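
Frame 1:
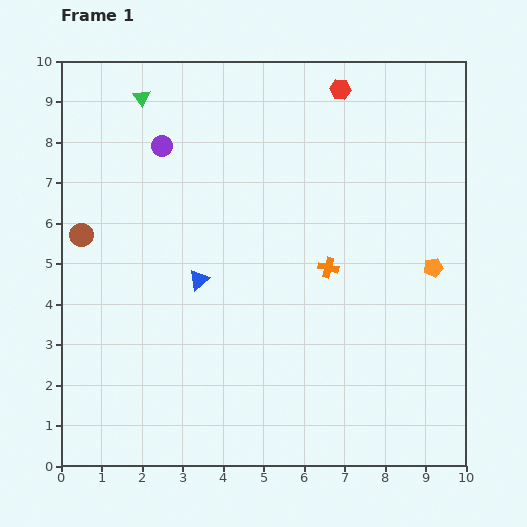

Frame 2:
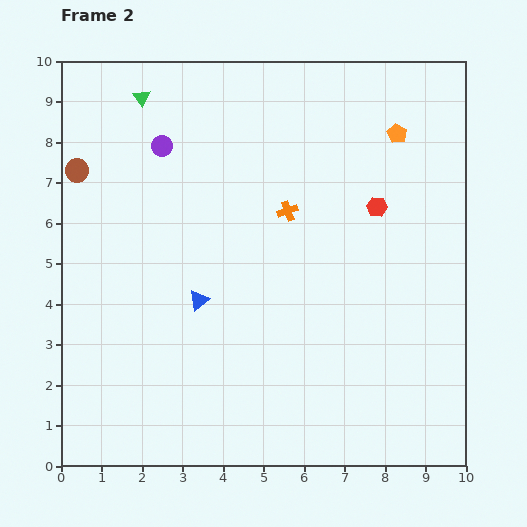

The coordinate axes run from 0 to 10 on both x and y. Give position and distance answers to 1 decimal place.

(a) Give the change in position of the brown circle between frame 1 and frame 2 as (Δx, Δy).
(-0.1, 1.6)

The brown circle was at (0.5, 5.7) in frame 1 and (0.4, 7.3) in frame 2.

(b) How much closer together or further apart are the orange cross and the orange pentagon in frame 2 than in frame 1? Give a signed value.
+0.7

Distance in frame 1: 2.6. Distance in frame 2: 3.3.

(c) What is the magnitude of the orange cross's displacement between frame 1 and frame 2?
1.7

The orange cross moved from (6.6, 4.9) to (5.6, 6.3), a distance of √(1.0² + 1.4²) ≈ 1.7.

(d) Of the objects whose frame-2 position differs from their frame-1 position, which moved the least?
the blue triangle

(moved 0.5)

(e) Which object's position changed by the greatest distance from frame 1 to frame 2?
the orange pentagon

(moved 3.4; next 3.0)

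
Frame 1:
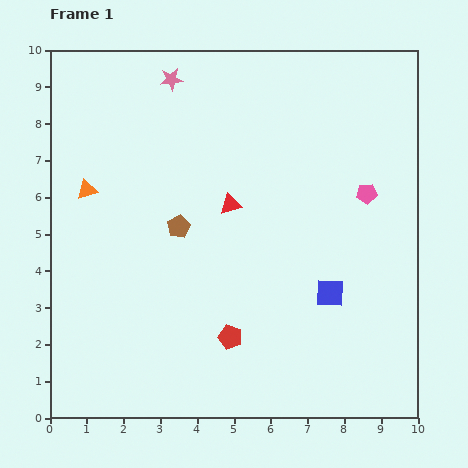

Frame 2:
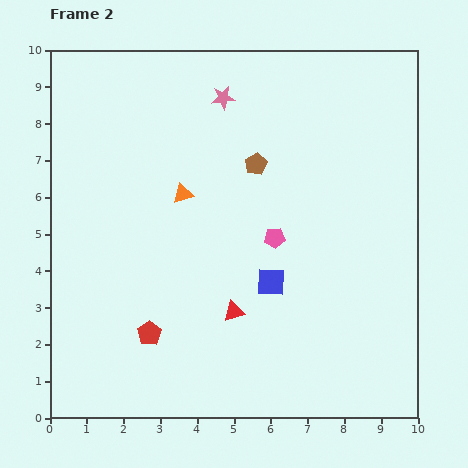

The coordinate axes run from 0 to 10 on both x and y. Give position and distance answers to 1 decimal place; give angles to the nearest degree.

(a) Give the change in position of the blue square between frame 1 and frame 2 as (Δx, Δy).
(-1.6, 0.3)

The blue square was at (7.6, 3.4) in frame 1 and (6.0, 3.7) in frame 2.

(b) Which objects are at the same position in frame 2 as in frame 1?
none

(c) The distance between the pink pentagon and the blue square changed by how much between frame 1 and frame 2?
-1.7

Distance in frame 1: 2.9. Distance in frame 2: 1.2.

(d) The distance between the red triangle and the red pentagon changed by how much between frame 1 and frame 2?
-1.2

Distance in frame 1: 3.6. Distance in frame 2: 2.4.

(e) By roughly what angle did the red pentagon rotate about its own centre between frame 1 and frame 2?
21° clockwise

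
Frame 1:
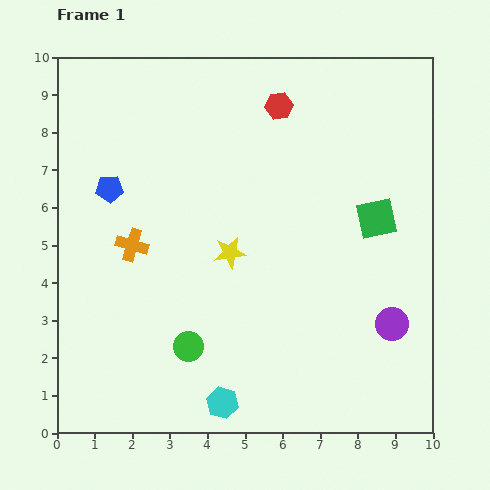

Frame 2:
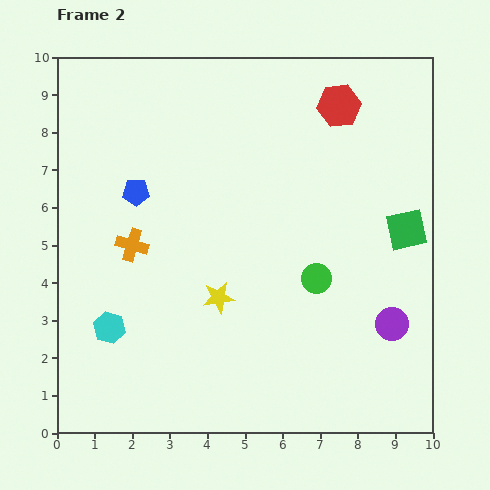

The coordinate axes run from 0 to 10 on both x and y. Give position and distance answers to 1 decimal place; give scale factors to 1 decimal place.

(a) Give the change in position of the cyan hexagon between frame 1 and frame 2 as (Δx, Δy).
(-3.0, 2.0)

The cyan hexagon was at (4.4, 0.8) in frame 1 and (1.4, 2.8) in frame 2.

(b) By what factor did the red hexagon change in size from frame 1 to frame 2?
1.6×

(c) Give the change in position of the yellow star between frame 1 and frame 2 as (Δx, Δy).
(-0.3, -1.2)

The yellow star was at (4.6, 4.8) in frame 1 and (4.3, 3.6) in frame 2.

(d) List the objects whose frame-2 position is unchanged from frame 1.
the purple circle, the orange cross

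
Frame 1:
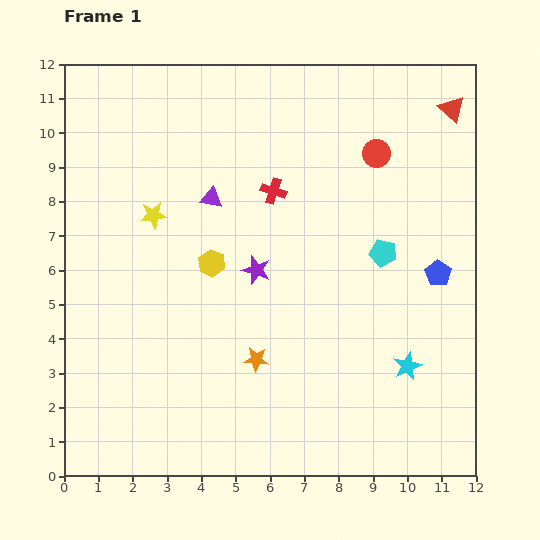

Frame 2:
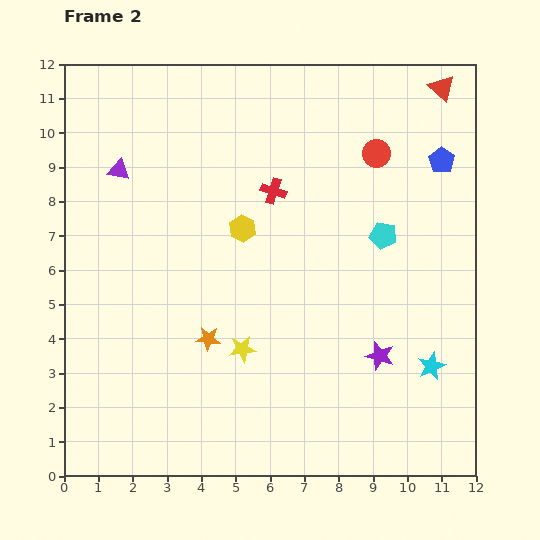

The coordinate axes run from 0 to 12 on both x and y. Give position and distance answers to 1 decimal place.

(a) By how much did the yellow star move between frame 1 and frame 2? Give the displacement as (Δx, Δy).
(2.6, -3.9)

The yellow star was at (2.6, 7.6) in frame 1 and (5.2, 3.7) in frame 2.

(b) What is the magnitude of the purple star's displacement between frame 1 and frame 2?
4.4

The purple star moved from (5.6, 6.0) to (9.2, 3.5), a distance of √(3.6² + 2.5²) ≈ 4.4.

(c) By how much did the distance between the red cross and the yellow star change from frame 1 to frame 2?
+1.1

Distance in frame 1: 3.6. Distance in frame 2: 4.7.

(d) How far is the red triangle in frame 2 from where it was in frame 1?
0.7

The red triangle moved from (11.3, 10.7) to (11.0, 11.3), a distance of √(0.3² + 0.6²) ≈ 0.7.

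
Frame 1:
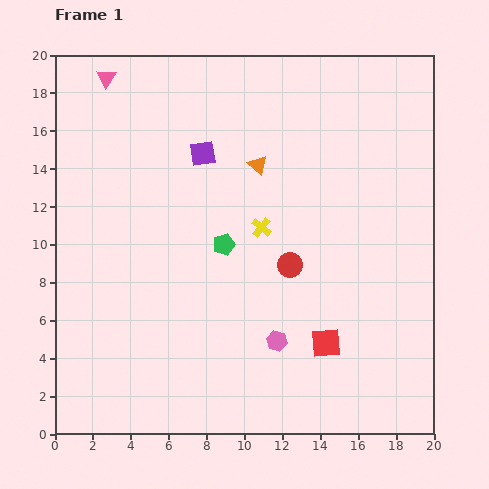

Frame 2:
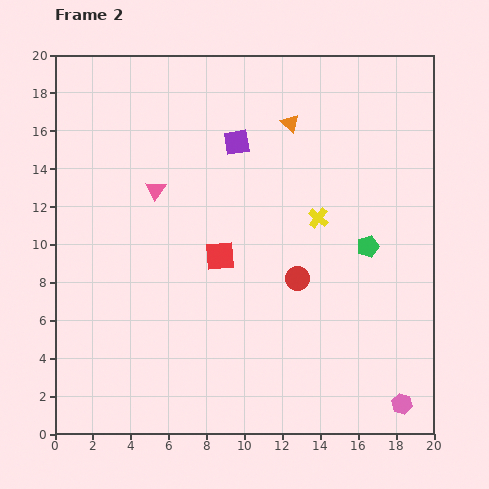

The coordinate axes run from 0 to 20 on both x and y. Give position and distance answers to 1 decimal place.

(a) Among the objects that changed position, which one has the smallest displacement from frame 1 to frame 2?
the red circle

(moved 0.8)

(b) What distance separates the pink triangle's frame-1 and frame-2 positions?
6.4

The pink triangle moved from (2.7, 18.8) to (5.3, 12.9), a distance of √(2.6² + 5.9²) ≈ 6.4.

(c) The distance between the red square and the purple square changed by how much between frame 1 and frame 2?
-5.8

Distance in frame 1: 11.9. Distance in frame 2: 6.1.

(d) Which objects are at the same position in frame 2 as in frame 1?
none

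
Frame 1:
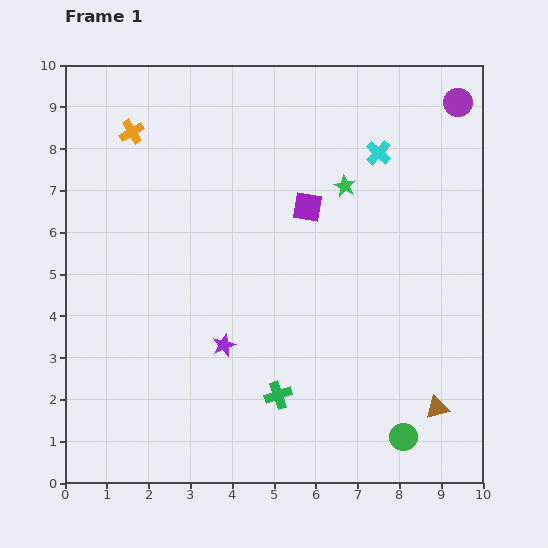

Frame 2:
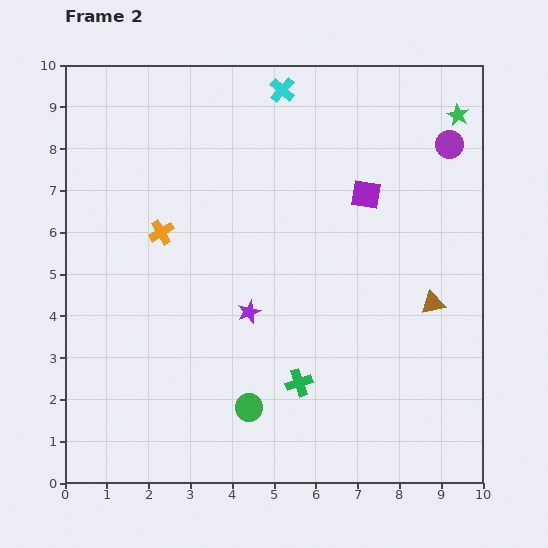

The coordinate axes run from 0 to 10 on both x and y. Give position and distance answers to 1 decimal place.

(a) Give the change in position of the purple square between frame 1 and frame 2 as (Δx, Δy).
(1.4, 0.3)

The purple square was at (5.8, 6.6) in frame 1 and (7.2, 6.9) in frame 2.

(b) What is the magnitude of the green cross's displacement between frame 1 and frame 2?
0.6

The green cross moved from (5.1, 2.1) to (5.6, 2.4), a distance of √(0.5² + 0.3²) ≈ 0.6.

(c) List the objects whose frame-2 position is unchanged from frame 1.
none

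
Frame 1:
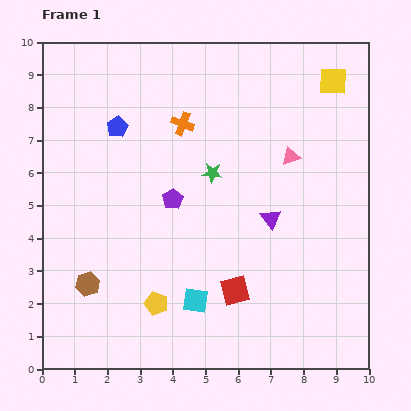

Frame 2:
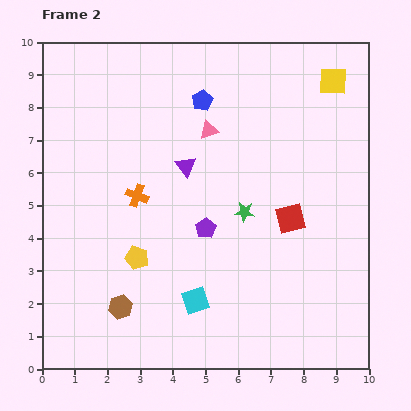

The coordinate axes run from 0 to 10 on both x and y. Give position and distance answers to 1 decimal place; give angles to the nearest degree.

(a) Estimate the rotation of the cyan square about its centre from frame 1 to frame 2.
27° counter-clockwise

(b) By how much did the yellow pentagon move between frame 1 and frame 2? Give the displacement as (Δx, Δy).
(-0.6, 1.4)

The yellow pentagon was at (3.5, 2.0) in frame 1 and (2.9, 3.4) in frame 2.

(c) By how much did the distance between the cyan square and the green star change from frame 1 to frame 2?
-0.8

Distance in frame 1: 3.9. Distance in frame 2: 3.1.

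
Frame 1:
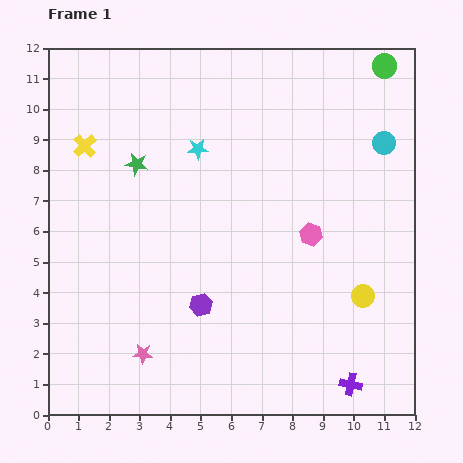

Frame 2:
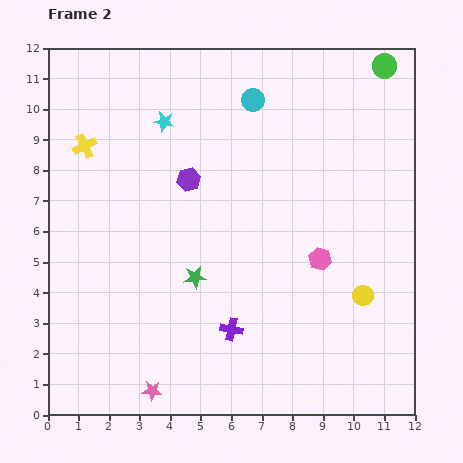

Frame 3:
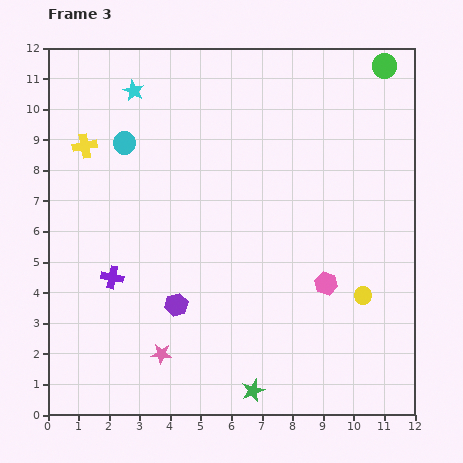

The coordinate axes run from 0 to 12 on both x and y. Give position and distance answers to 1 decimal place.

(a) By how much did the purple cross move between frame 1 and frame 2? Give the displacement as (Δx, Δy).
(-3.9, 1.8)

The purple cross was at (9.9, 1.0) in frame 1 and (6.0, 2.8) in frame 2.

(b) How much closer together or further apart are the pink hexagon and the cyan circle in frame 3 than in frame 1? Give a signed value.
+4.2

Distance in frame 1: 3.8. Distance in frame 3: 8.0.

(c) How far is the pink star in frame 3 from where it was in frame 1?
0.6

The pink star moved from (3.1, 2.0) to (3.7, 2.0), a distance of √(0.6² + 0.0²) ≈ 0.6.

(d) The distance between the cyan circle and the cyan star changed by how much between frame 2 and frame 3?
-1.3

Distance in frame 2: 3.0. Distance in frame 3: 1.7.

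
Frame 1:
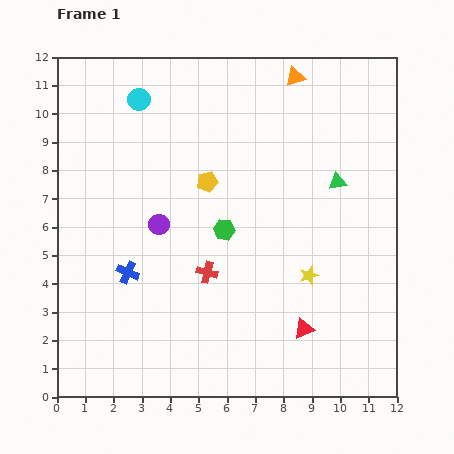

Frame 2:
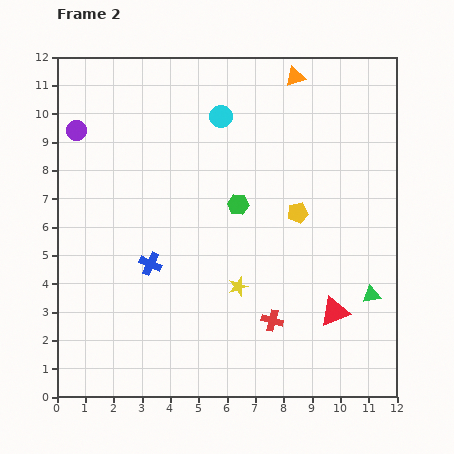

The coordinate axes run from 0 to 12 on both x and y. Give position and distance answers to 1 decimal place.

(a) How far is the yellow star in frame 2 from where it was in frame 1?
2.5

The yellow star moved from (8.9, 4.3) to (6.4, 3.9), a distance of √(2.5² + 0.4²) ≈ 2.5.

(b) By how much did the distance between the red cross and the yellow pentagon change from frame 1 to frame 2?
+0.7

Distance in frame 1: 3.2. Distance in frame 2: 3.9.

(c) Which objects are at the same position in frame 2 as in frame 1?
the orange triangle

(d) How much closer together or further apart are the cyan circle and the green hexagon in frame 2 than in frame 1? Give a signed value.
-2.3

Distance in frame 1: 5.5. Distance in frame 2: 3.2.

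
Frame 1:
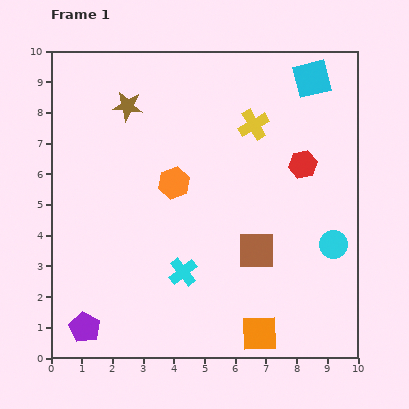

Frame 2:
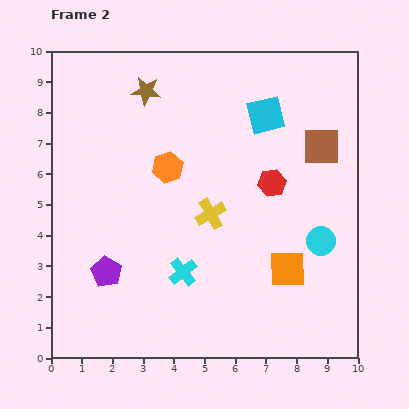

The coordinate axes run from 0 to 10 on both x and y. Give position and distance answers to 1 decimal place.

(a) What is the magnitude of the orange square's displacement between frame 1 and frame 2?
2.3

The orange square moved from (6.8, 0.8) to (7.7, 2.9), a distance of √(0.9² + 2.1²) ≈ 2.3.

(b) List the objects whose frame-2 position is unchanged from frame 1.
the cyan cross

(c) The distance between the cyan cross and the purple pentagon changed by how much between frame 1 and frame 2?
-1.2

Distance in frame 1: 3.7. Distance in frame 2: 2.5.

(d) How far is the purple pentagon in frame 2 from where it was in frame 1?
1.9

The purple pentagon moved from (1.1, 1.0) to (1.8, 2.8), a distance of √(0.7² + 1.8²) ≈ 1.9.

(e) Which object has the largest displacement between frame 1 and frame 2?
the brown square

(moved 4.0; next 3.2)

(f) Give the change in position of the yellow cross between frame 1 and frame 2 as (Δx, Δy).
(-1.4, -2.9)

The yellow cross was at (6.6, 7.6) in frame 1 and (5.2, 4.7) in frame 2.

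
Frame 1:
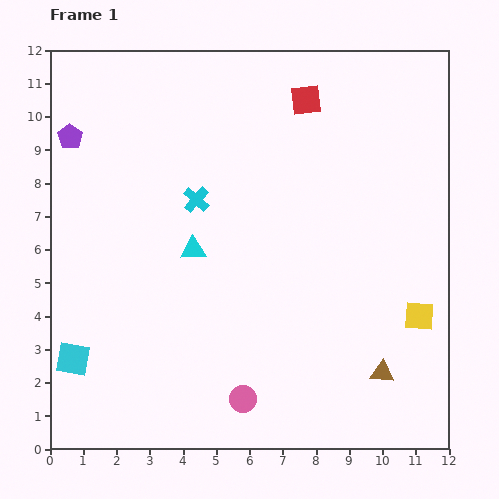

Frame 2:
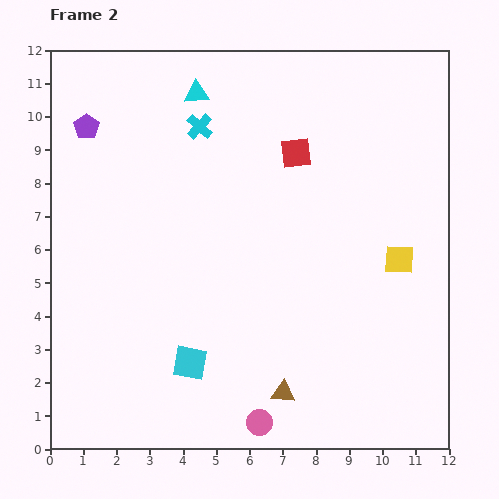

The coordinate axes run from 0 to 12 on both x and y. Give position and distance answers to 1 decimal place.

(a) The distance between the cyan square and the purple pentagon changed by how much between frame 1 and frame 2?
+1.0

Distance in frame 1: 6.7. Distance in frame 2: 7.7.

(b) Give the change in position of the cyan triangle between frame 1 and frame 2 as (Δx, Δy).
(0.1, 4.7)

The cyan triangle was at (4.3, 6.0) in frame 1 and (4.4, 10.7) in frame 2.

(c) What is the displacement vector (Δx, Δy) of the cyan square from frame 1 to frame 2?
(3.5, -0.1)

The cyan square was at (0.7, 2.7) in frame 1 and (4.2, 2.6) in frame 2.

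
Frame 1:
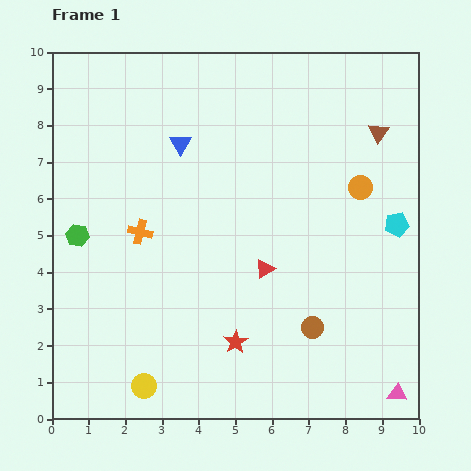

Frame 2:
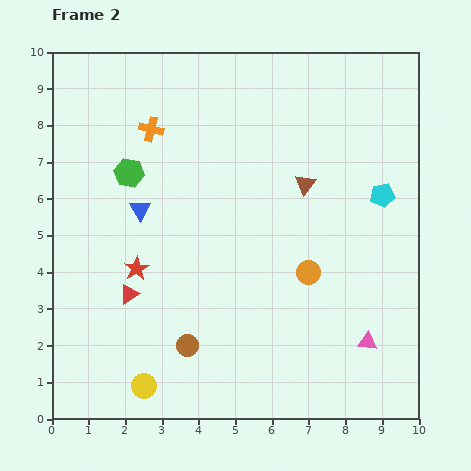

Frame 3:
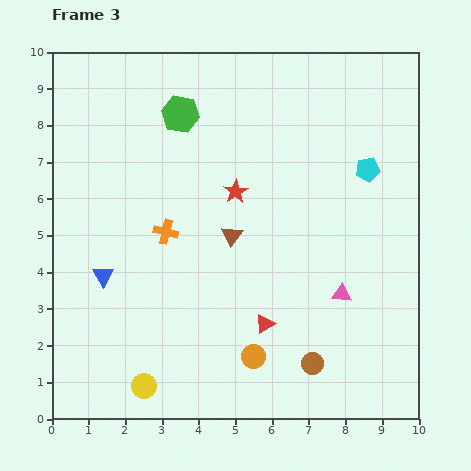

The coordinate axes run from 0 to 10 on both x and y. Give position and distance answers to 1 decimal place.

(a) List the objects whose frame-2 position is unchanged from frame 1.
the yellow circle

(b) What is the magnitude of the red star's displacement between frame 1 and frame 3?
4.1

The red star moved from (5.0, 2.1) to (5.0, 6.2), a distance of √(0.0² + 4.1²) ≈ 4.1.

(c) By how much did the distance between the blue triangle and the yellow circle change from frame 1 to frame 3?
-3.5

Distance in frame 1: 6.7. Distance in frame 3: 3.2.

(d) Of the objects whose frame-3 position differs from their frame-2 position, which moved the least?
the cyan pentagon

(moved 0.8)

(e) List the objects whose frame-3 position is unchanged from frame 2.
the yellow circle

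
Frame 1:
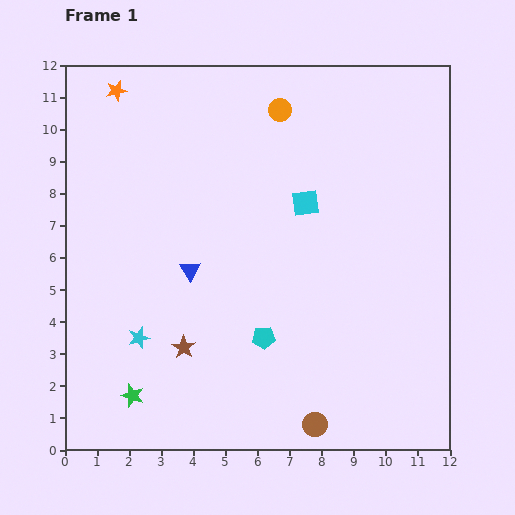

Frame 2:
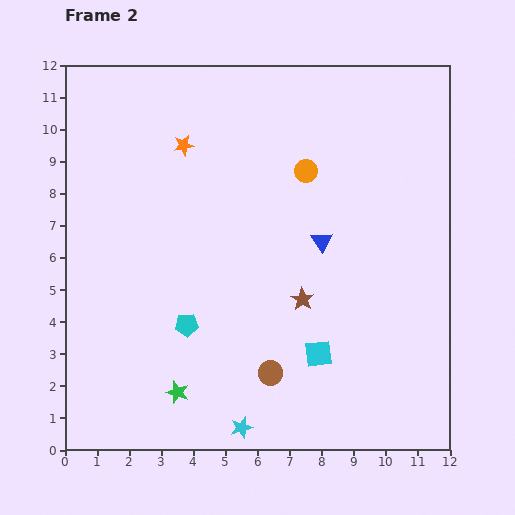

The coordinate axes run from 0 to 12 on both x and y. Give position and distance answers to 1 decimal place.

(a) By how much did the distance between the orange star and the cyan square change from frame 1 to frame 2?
+0.8

Distance in frame 1: 6.9. Distance in frame 2: 7.7.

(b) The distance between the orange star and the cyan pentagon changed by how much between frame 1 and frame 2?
-3.4

Distance in frame 1: 9.0. Distance in frame 2: 5.6.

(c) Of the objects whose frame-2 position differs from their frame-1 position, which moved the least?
the green star

(moved 1.4)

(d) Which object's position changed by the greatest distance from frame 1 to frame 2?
the cyan square

(moved 4.7; next 4.3)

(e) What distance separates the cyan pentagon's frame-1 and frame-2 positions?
2.4

The cyan pentagon moved from (6.2, 3.5) to (3.8, 3.9), a distance of √(2.4² + 0.4²) ≈ 2.4.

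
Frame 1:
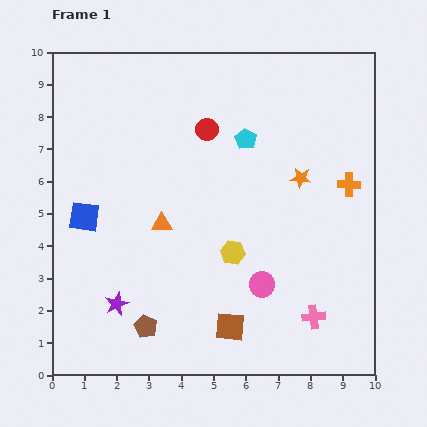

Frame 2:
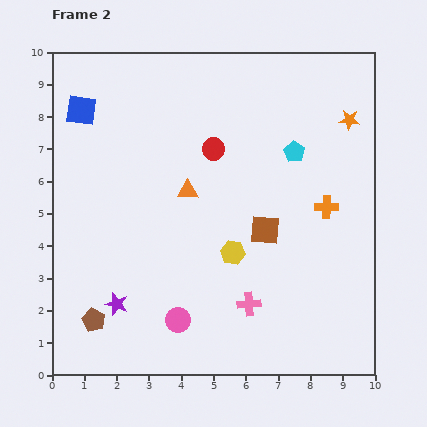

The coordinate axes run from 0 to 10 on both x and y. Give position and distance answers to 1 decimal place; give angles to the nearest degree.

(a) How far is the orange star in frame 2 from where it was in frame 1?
2.3

The orange star moved from (7.7, 6.1) to (9.2, 7.9), a distance of √(1.5² + 1.8²) ≈ 2.3.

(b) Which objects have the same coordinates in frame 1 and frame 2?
the yellow hexagon, the purple star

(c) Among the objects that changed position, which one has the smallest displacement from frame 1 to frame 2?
the red circle

(moved 0.6)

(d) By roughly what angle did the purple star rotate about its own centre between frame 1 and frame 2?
31° counter-clockwise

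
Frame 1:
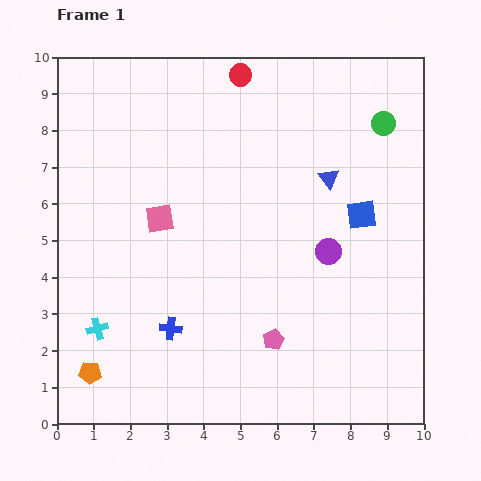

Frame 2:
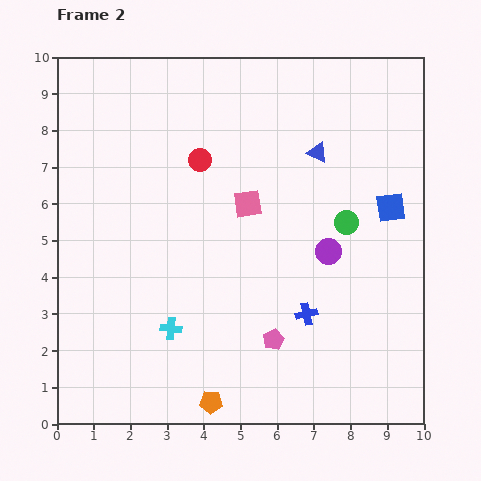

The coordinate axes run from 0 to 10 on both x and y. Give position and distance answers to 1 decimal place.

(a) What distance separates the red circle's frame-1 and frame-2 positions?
2.5

The red circle moved from (5.0, 9.5) to (3.9, 7.2), a distance of √(1.1² + 2.3²) ≈ 2.5.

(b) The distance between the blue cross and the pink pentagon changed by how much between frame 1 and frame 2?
-1.7

Distance in frame 1: 2.8. Distance in frame 2: 1.1.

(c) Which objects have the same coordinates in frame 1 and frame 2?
the pink pentagon, the purple circle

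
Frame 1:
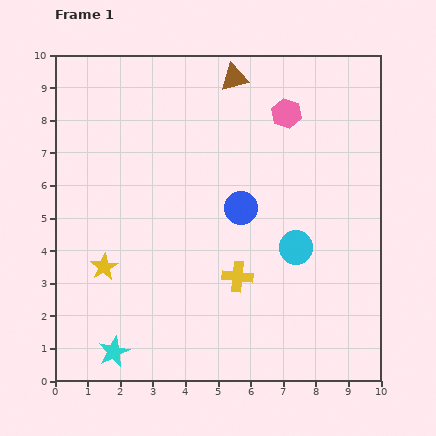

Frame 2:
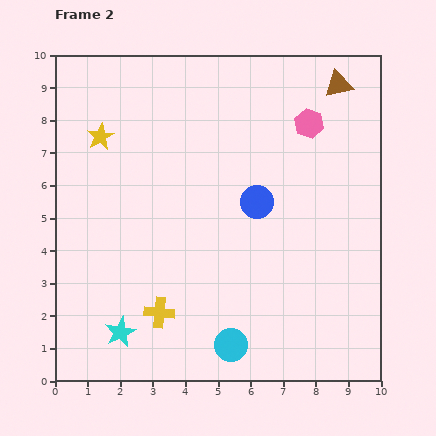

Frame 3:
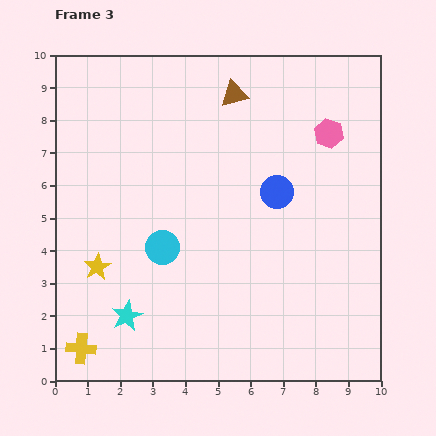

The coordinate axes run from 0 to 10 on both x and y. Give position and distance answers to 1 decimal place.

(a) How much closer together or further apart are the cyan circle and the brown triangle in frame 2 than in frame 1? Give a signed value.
+3.2

Distance in frame 1: 5.5. Distance in frame 2: 8.7.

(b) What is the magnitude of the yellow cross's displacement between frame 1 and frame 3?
5.3

The yellow cross moved from (5.6, 3.2) to (0.8, 1.0), a distance of √(4.8² + 2.2²) ≈ 5.3.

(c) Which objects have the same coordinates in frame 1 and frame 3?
none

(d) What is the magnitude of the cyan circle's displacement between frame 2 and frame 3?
3.7

The cyan circle moved from (5.4, 1.1) to (3.3, 4.1), a distance of √(2.1² + 3.0²) ≈ 3.7.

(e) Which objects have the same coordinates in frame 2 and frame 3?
none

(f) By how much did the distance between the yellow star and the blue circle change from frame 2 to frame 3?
+0.8

Distance in frame 2: 5.2. Distance in frame 3: 6.0.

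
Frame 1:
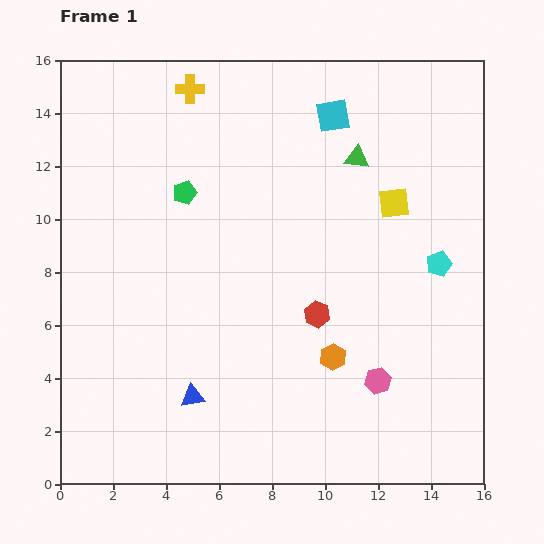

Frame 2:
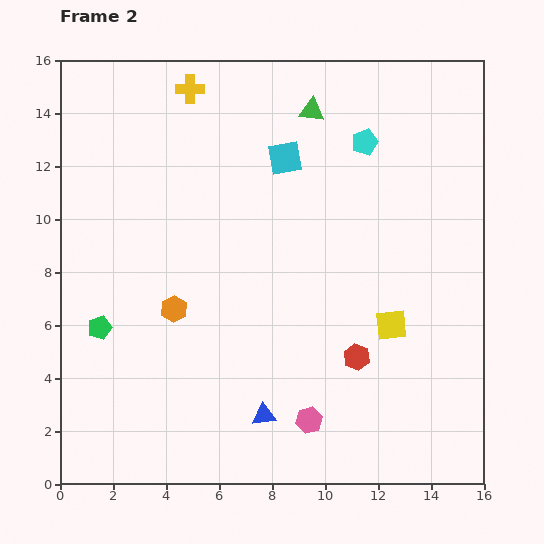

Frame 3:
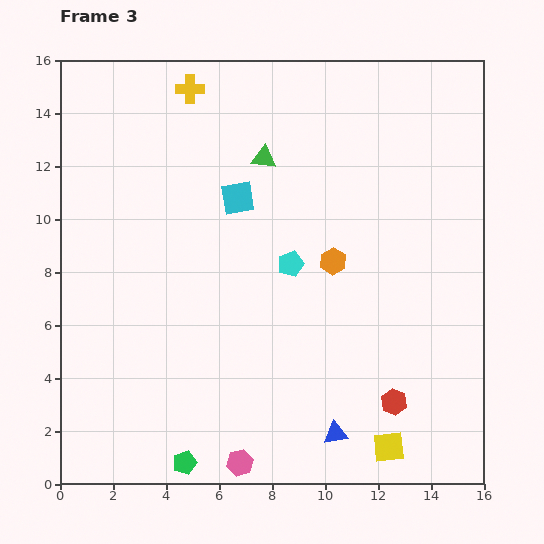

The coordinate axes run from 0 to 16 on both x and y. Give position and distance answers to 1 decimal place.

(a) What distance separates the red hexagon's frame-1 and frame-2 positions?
2.2

The red hexagon moved from (9.7, 6.4) to (11.2, 4.8), a distance of √(1.5² + 1.6²) ≈ 2.2.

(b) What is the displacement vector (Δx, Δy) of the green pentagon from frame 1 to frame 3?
(0.0, -10.2)

The green pentagon was at (4.7, 11.0) in frame 1 and (4.7, 0.8) in frame 3.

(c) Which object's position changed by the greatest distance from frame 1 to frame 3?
the green pentagon

(moved 10.2; next 9.2)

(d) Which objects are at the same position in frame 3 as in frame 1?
the yellow cross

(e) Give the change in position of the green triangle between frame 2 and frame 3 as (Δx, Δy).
(-1.8, -1.8)

The green triangle was at (9.5, 14.1) in frame 2 and (7.7, 12.3) in frame 3.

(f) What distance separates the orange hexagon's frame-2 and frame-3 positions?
6.3

The orange hexagon moved from (4.3, 6.6) to (10.3, 8.4), a distance of √(6.0² + 1.8²) ≈ 6.3.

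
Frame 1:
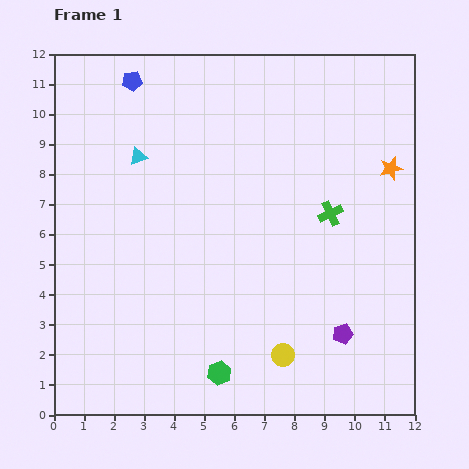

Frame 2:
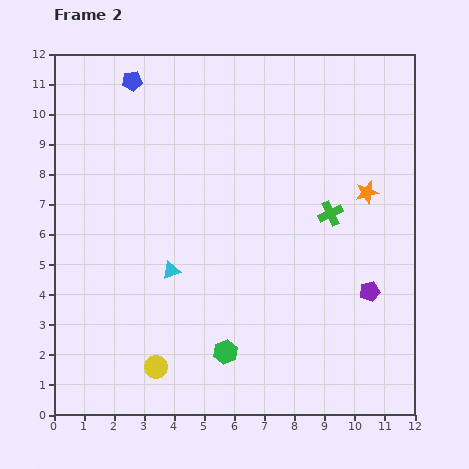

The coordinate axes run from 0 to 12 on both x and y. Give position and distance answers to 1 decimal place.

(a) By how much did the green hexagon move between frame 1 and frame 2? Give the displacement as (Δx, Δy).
(0.2, 0.7)

The green hexagon was at (5.5, 1.4) in frame 1 and (5.7, 2.1) in frame 2.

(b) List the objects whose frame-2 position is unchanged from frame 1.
the green cross, the blue pentagon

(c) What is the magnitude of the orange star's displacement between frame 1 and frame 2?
1.1

The orange star moved from (11.2, 8.2) to (10.4, 7.4), a distance of √(0.8² + 0.8²) ≈ 1.1.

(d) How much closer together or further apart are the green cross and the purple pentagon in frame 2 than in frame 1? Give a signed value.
-1.1

Distance in frame 1: 4.0. Distance in frame 2: 2.9.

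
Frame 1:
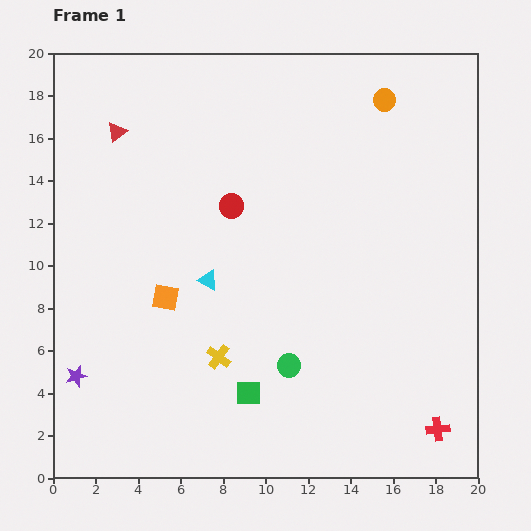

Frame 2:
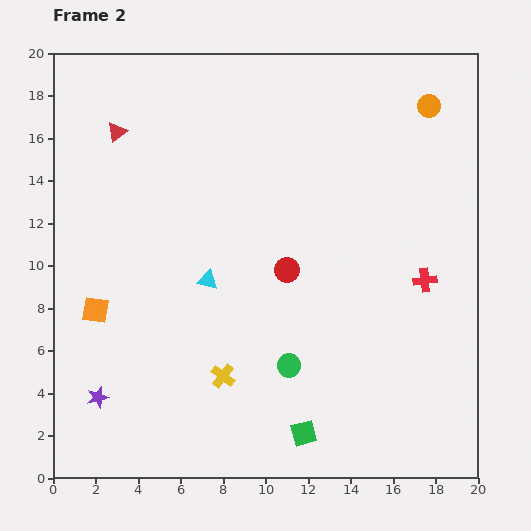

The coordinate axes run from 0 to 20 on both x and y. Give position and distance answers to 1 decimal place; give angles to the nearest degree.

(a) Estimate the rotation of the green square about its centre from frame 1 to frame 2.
17° counter-clockwise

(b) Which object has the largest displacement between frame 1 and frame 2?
the red cross

(moved 7.0; next 4.0)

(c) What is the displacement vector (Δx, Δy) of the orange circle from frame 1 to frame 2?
(2.1, -0.3)

The orange circle was at (15.6, 17.8) in frame 1 and (17.7, 17.5) in frame 2.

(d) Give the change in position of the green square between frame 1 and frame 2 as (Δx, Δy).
(2.6, -1.9)

The green square was at (9.2, 4.0) in frame 1 and (11.8, 2.1) in frame 2.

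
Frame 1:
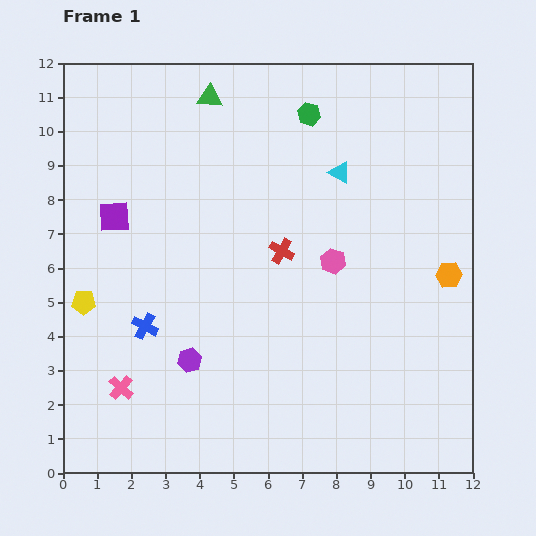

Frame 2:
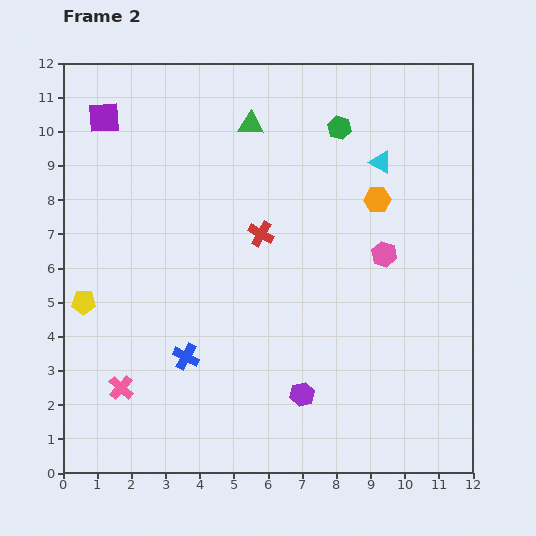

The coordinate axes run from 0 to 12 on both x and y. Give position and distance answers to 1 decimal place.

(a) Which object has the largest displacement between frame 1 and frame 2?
the purple hexagon

(moved 3.4; next 3.0)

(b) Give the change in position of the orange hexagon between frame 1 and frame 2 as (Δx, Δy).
(-2.1, 2.2)

The orange hexagon was at (11.3, 5.8) in frame 1 and (9.2, 8.0) in frame 2.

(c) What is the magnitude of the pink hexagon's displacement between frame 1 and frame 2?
1.5

The pink hexagon moved from (7.9, 6.2) to (9.4, 6.4), a distance of √(1.5² + 0.2²) ≈ 1.5.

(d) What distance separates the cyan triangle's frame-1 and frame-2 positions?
1.2

The cyan triangle moved from (8.1, 8.8) to (9.3, 9.1), a distance of √(1.2² + 0.3²) ≈ 1.2.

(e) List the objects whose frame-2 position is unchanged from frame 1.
the yellow pentagon, the pink cross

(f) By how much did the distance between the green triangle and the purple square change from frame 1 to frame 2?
-0.2

Distance in frame 1: 4.5. Distance in frame 2: 4.3.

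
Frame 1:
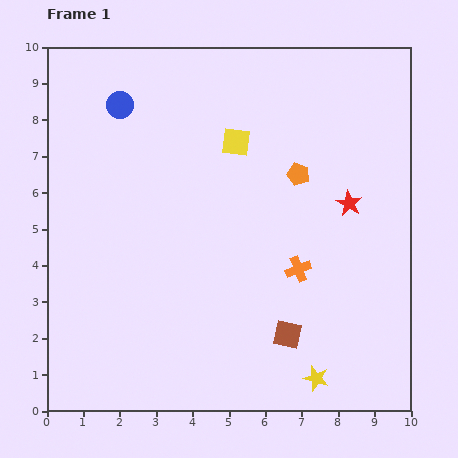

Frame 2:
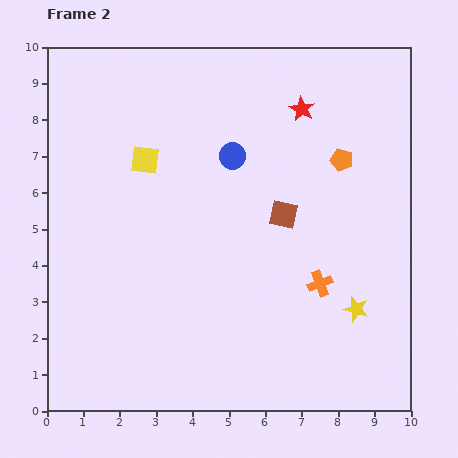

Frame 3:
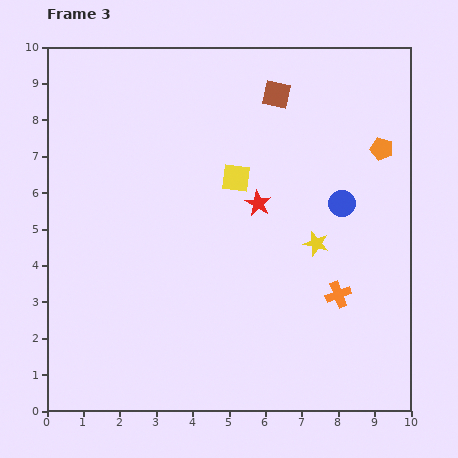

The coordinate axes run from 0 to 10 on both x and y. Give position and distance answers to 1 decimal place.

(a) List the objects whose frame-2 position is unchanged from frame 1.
none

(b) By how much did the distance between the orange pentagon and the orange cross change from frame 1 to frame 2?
+0.9

Distance in frame 1: 2.6. Distance in frame 2: 3.5.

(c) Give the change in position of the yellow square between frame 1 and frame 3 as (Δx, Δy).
(0.0, -1.0)

The yellow square was at (5.2, 7.4) in frame 1 and (5.2, 6.4) in frame 3.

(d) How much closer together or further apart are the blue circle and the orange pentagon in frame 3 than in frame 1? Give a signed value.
-3.4

Distance in frame 1: 5.3. Distance in frame 3: 1.9.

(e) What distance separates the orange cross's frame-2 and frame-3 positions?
0.6

The orange cross moved from (7.5, 3.5) to (8.0, 3.2), a distance of √(0.5² + 0.3²) ≈ 0.6.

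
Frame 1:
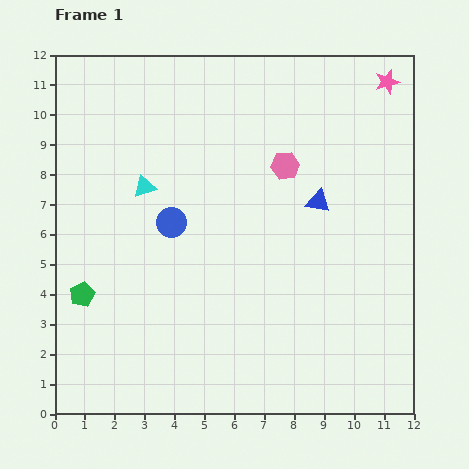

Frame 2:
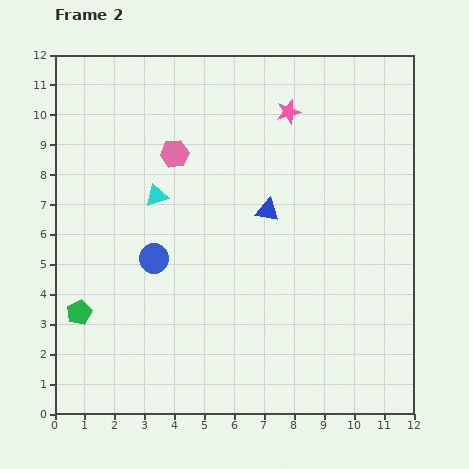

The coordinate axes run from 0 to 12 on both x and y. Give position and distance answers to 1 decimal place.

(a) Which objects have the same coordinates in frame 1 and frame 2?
none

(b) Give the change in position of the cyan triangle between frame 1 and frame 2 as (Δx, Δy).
(0.4, -0.3)

The cyan triangle was at (3.0, 7.6) in frame 1 and (3.4, 7.3) in frame 2.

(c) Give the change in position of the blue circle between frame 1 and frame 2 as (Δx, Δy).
(-0.6, -1.2)

The blue circle was at (3.9, 6.4) in frame 1 and (3.3, 5.2) in frame 2.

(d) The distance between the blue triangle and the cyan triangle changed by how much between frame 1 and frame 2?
-2.1

Distance in frame 1: 5.8. Distance in frame 2: 3.7.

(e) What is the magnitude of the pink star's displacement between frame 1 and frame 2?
3.4

The pink star moved from (11.1, 11.1) to (7.8, 10.1), a distance of √(3.3² + 1.0²) ≈ 3.4.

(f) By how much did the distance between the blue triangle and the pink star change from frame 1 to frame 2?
-1.2

Distance in frame 1: 4.6. Distance in frame 2: 3.4.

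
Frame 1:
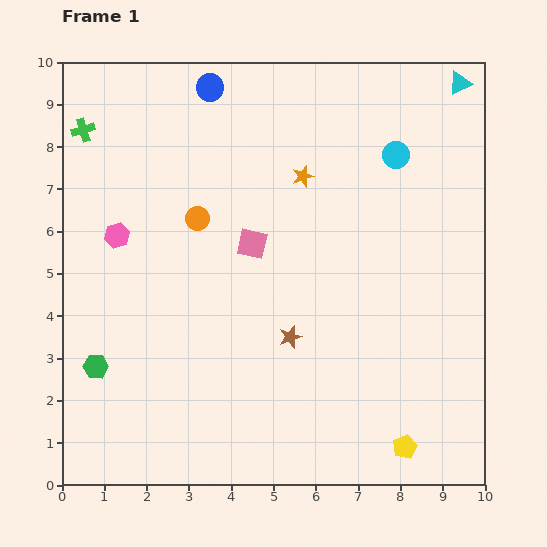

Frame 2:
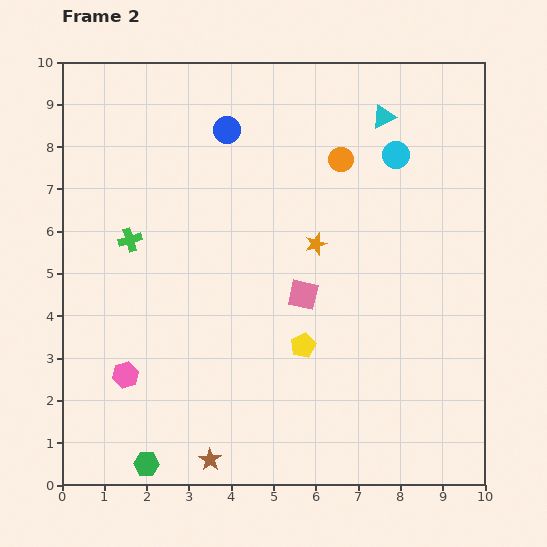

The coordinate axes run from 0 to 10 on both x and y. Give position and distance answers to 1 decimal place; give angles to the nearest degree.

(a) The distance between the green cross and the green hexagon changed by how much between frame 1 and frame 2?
-0.3

Distance in frame 1: 5.6. Distance in frame 2: 5.3.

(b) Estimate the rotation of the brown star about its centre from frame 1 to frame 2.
20° counter-clockwise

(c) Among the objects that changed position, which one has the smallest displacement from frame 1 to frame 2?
the blue circle

(moved 1.1)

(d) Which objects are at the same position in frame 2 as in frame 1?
the cyan circle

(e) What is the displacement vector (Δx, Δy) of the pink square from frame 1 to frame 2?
(1.2, -1.2)

The pink square was at (4.5, 5.7) in frame 1 and (5.7, 4.5) in frame 2.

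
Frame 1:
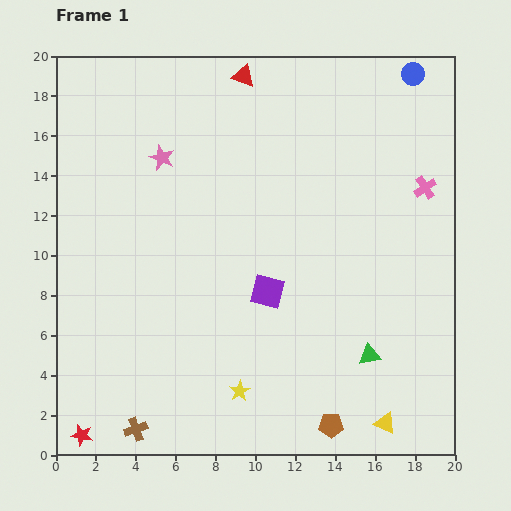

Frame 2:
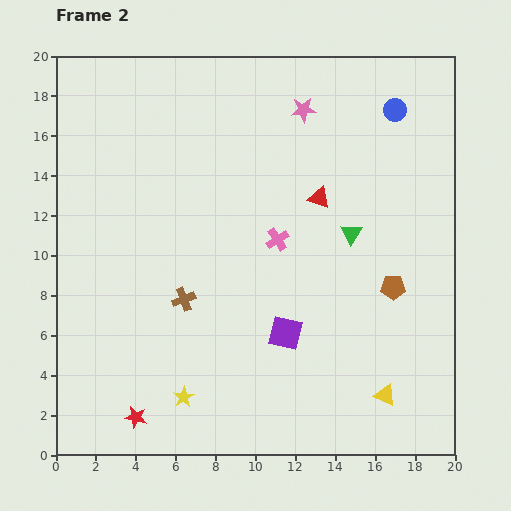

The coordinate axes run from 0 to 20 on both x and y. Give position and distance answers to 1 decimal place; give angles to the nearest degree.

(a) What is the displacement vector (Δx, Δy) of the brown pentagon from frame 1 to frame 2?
(3.1, 6.9)

The brown pentagon was at (13.8, 1.5) in frame 1 and (16.9, 8.4) in frame 2.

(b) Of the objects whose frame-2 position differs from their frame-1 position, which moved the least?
the yellow triangle

(moved 1.4)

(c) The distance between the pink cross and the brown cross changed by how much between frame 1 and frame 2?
-13.3

Distance in frame 1: 18.9. Distance in frame 2: 5.6.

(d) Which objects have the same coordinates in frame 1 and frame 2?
none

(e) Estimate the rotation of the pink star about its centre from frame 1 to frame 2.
27° counter-clockwise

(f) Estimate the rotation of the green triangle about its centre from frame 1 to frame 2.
48° counter-clockwise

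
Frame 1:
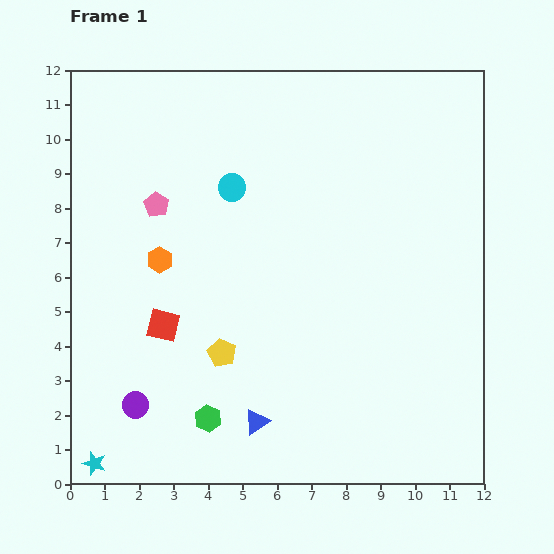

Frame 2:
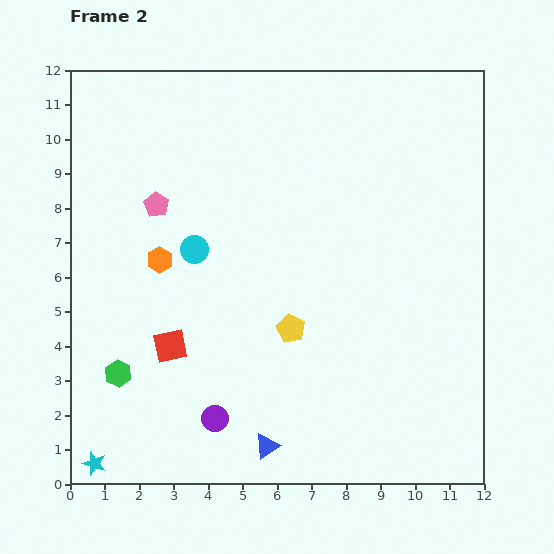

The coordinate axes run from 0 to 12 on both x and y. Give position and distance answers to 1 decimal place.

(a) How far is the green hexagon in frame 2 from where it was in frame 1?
2.9

The green hexagon moved from (4.0, 1.9) to (1.4, 3.2), a distance of √(2.6² + 1.3²) ≈ 2.9.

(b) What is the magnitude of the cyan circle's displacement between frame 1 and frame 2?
2.1

The cyan circle moved from (4.7, 8.6) to (3.6, 6.8), a distance of √(1.1² + 1.8²) ≈ 2.1.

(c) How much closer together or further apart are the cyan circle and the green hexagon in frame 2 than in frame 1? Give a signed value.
-2.5

Distance in frame 1: 6.7. Distance in frame 2: 4.2.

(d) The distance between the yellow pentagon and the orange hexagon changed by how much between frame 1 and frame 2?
+1.1

Distance in frame 1: 3.2. Distance in frame 2: 4.3.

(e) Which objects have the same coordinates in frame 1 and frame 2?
the orange hexagon, the cyan star, the pink pentagon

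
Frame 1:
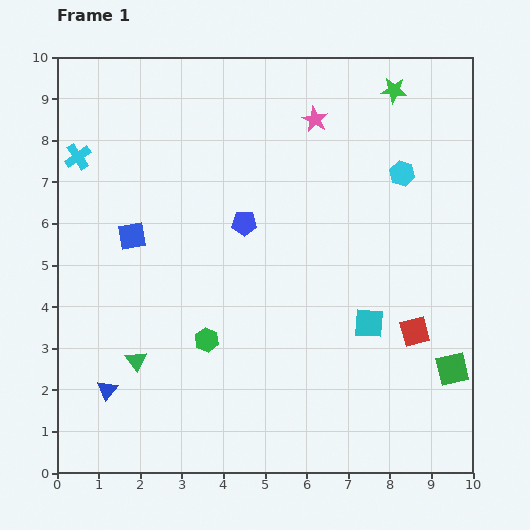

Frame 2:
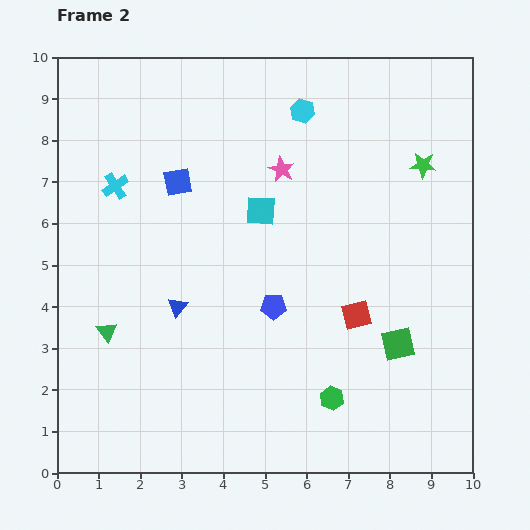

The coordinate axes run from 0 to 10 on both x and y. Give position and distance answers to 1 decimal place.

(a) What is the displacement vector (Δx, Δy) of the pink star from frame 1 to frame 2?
(-0.8, -1.2)

The pink star was at (6.2, 8.5) in frame 1 and (5.4, 7.3) in frame 2.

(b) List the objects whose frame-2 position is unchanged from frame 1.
none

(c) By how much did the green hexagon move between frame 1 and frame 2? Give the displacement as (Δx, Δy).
(3.0, -1.4)

The green hexagon was at (3.6, 3.2) in frame 1 and (6.6, 1.8) in frame 2.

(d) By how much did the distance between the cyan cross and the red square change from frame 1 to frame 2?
-2.5

Distance in frame 1: 9.1. Distance in frame 2: 6.6.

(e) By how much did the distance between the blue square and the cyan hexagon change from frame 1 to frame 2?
-3.3

Distance in frame 1: 6.7. Distance in frame 2: 3.4.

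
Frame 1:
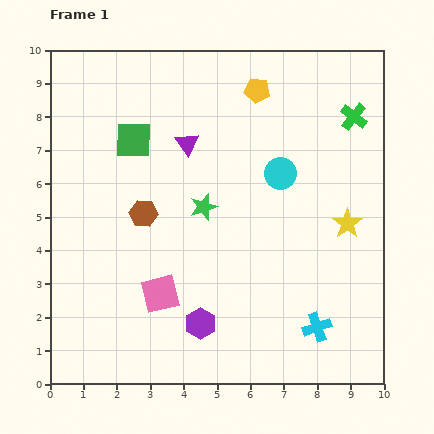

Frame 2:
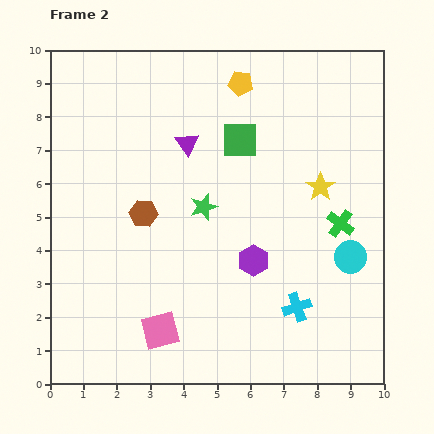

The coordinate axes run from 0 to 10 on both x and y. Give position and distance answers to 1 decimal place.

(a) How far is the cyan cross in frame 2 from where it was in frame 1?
0.8

The cyan cross moved from (8.0, 1.7) to (7.4, 2.3), a distance of √(0.6² + 0.6²) ≈ 0.8.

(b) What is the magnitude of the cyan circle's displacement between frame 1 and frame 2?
3.3

The cyan circle moved from (6.9, 6.3) to (9.0, 3.8), a distance of √(2.1² + 2.5²) ≈ 3.3.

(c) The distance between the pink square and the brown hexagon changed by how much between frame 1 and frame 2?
+1.0

Distance in frame 1: 2.5. Distance in frame 2: 3.5.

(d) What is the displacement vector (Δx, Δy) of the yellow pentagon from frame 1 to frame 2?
(-0.5, 0.2)

The yellow pentagon was at (6.2, 8.8) in frame 1 and (5.7, 9.0) in frame 2.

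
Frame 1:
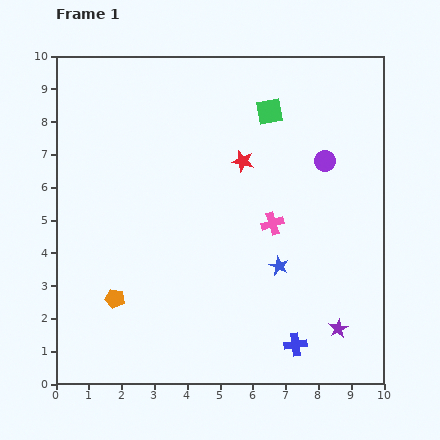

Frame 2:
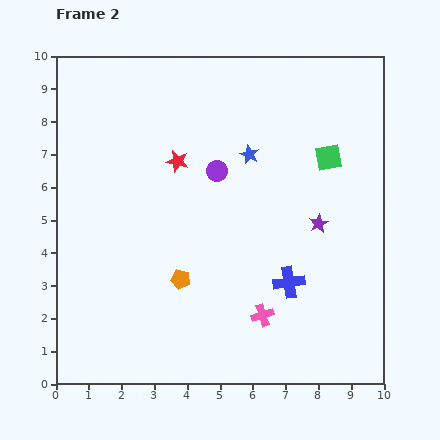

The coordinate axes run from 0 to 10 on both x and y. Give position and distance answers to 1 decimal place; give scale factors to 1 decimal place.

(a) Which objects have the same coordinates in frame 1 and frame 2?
none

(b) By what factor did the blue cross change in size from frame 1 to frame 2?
1.4×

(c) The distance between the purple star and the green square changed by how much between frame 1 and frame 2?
-4.9

Distance in frame 1: 6.9. Distance in frame 2: 2.0.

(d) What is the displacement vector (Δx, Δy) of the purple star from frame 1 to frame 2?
(-0.6, 3.2)

The purple star was at (8.6, 1.7) in frame 1 and (8.0, 4.9) in frame 2.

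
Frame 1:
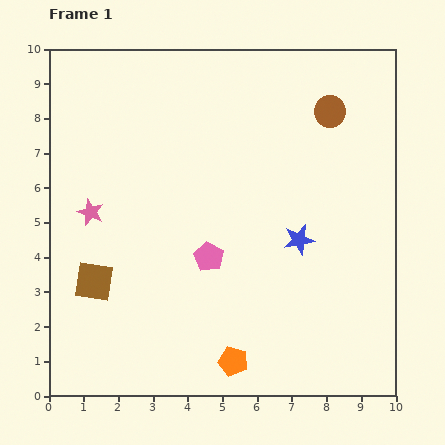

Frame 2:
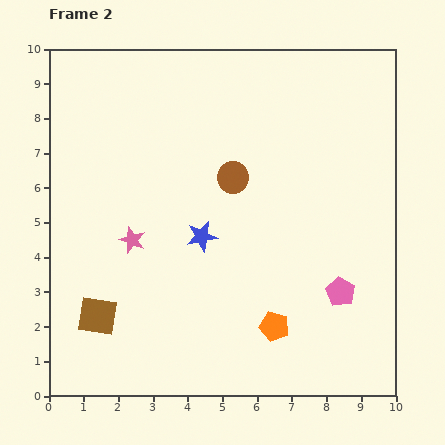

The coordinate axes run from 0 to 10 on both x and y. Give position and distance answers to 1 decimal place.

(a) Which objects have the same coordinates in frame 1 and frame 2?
none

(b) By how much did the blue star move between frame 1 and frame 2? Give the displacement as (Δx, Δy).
(-2.8, 0.1)

The blue star was at (7.2, 4.5) in frame 1 and (4.4, 4.6) in frame 2.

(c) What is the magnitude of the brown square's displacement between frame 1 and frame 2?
1.0

The brown square moved from (1.3, 3.3) to (1.4, 2.3), a distance of √(0.1² + 1.0²) ≈ 1.0.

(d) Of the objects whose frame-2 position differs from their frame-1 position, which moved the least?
the brown square

(moved 1.0)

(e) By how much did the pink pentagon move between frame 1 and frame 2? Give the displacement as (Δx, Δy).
(3.8, -1.0)

The pink pentagon was at (4.6, 4.0) in frame 1 and (8.4, 3.0) in frame 2.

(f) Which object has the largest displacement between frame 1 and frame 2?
the pink pentagon

(moved 3.9; next 3.4)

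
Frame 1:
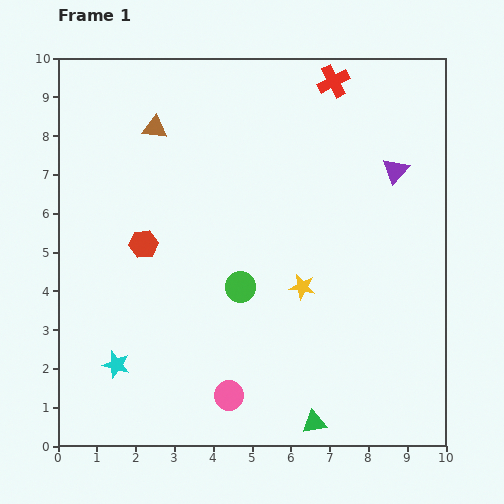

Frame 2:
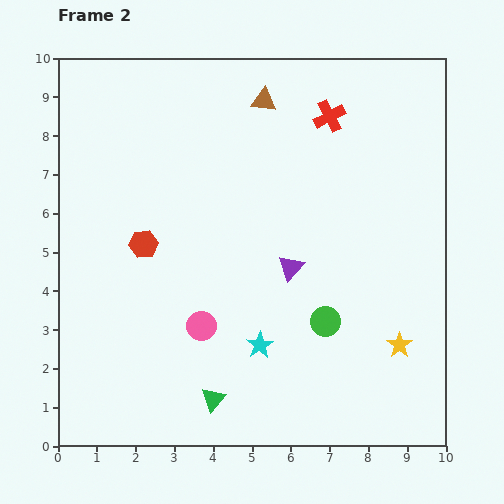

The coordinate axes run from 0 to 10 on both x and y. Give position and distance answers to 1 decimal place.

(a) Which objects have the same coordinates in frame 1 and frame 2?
the red hexagon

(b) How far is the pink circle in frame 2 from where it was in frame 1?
1.9

The pink circle moved from (4.4, 1.3) to (3.7, 3.1), a distance of √(0.7² + 1.8²) ≈ 1.9.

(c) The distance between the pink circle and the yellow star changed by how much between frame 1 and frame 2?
+1.7

Distance in frame 1: 3.4. Distance in frame 2: 5.1.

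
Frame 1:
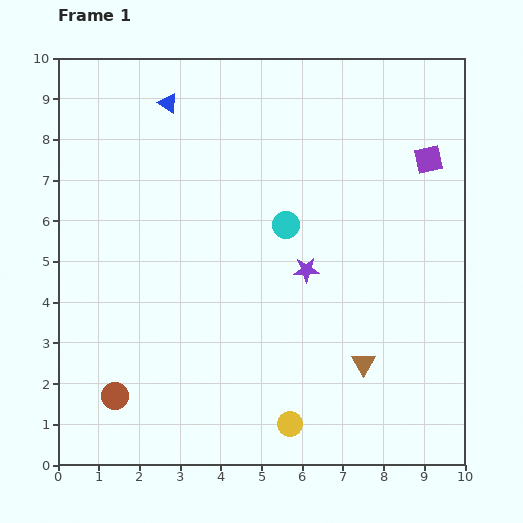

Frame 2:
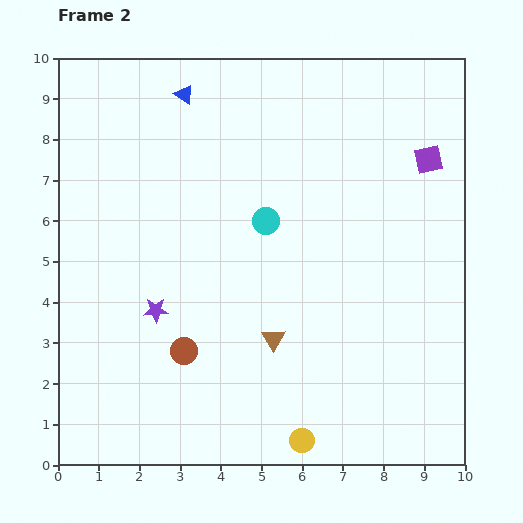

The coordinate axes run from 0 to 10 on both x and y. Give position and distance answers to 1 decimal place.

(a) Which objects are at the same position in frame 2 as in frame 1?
the purple square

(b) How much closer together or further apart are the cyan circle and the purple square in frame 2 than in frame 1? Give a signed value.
+0.5

Distance in frame 1: 3.8. Distance in frame 2: 4.3.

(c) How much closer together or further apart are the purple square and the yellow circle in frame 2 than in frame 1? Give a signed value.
+0.3

Distance in frame 1: 7.3. Distance in frame 2: 7.6.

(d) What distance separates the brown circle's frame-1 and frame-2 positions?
2.0

The brown circle moved from (1.4, 1.7) to (3.1, 2.8), a distance of √(1.7² + 1.1²) ≈ 2.0.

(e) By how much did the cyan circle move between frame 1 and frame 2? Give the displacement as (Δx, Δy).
(-0.5, 0.1)

The cyan circle was at (5.6, 5.9) in frame 1 and (5.1, 6.0) in frame 2.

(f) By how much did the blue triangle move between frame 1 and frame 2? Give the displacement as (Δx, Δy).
(0.4, 0.2)

The blue triangle was at (2.7, 8.9) in frame 1 and (3.1, 9.1) in frame 2.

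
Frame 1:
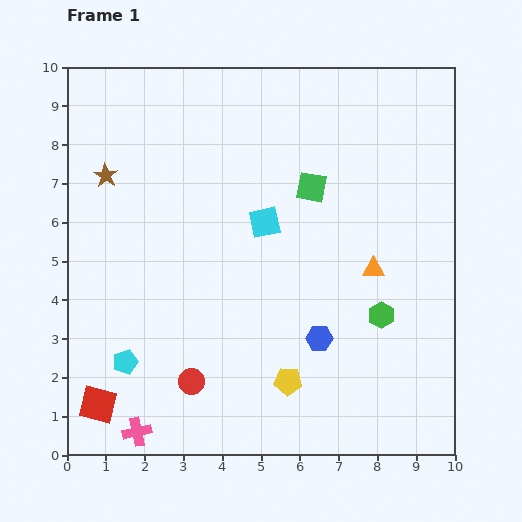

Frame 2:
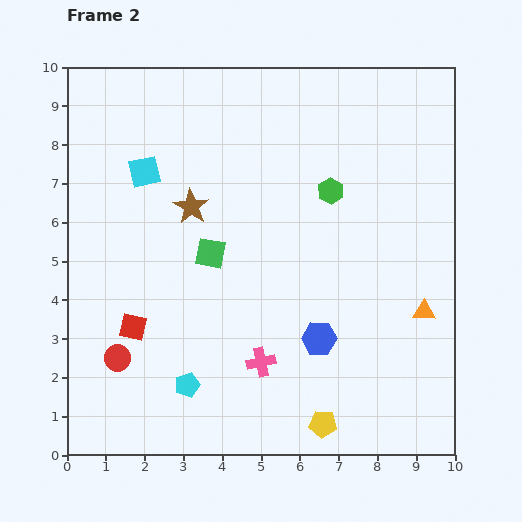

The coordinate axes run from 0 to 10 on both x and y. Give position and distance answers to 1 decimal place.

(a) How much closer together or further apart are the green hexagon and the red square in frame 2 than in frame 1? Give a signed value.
-1.5

Distance in frame 1: 7.7. Distance in frame 2: 6.2.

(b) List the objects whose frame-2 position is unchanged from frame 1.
the blue hexagon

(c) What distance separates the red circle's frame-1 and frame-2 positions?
2.0

The red circle moved from (3.2, 1.9) to (1.3, 2.5), a distance of √(1.9² + 0.6²) ≈ 2.0.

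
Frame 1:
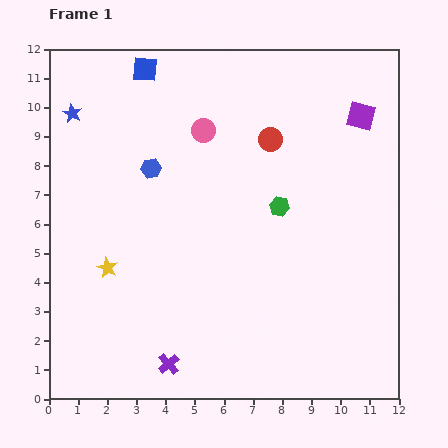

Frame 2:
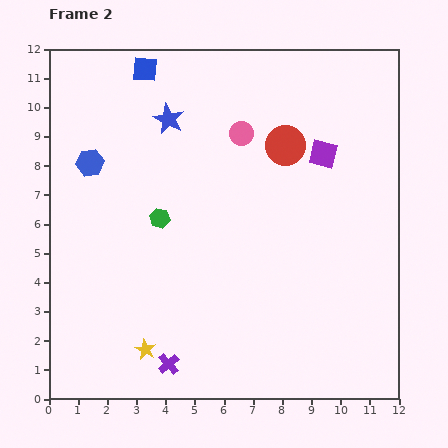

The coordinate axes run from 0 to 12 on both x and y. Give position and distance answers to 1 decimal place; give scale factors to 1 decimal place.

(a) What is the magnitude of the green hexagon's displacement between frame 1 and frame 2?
4.1

The green hexagon moved from (7.9, 6.6) to (3.8, 6.2), a distance of √(4.1² + 0.4²) ≈ 4.1.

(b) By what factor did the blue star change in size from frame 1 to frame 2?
1.6×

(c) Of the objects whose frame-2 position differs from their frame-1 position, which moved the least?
the red circle

(moved 0.5)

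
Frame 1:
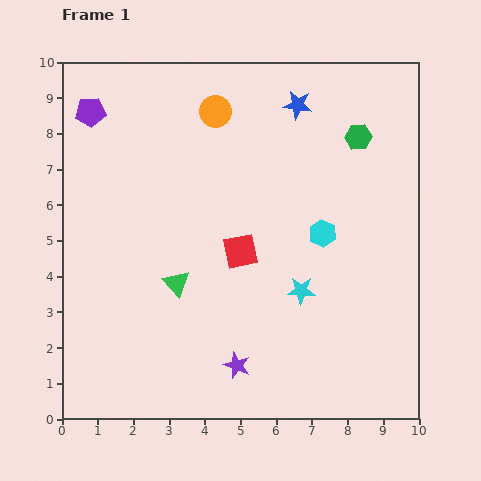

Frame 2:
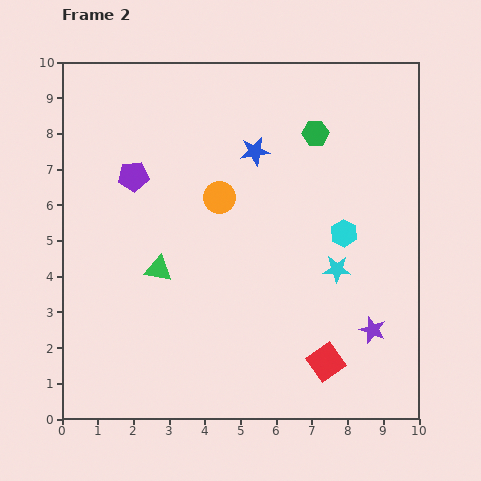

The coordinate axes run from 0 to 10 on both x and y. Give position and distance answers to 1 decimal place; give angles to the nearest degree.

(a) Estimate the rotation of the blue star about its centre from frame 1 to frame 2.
17° counter-clockwise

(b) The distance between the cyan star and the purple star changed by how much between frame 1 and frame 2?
-0.8

Distance in frame 1: 2.8. Distance in frame 2: 2.0.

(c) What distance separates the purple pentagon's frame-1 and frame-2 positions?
2.2

The purple pentagon moved from (0.8, 8.6) to (2.0, 6.8), a distance of √(1.2² + 1.8²) ≈ 2.2.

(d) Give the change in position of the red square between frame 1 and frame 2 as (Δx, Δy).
(2.4, -3.1)

The red square was at (5.0, 4.7) in frame 1 and (7.4, 1.6) in frame 2.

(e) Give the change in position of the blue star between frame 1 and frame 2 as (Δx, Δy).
(-1.2, -1.3)

The blue star was at (6.6, 8.8) in frame 1 and (5.4, 7.5) in frame 2.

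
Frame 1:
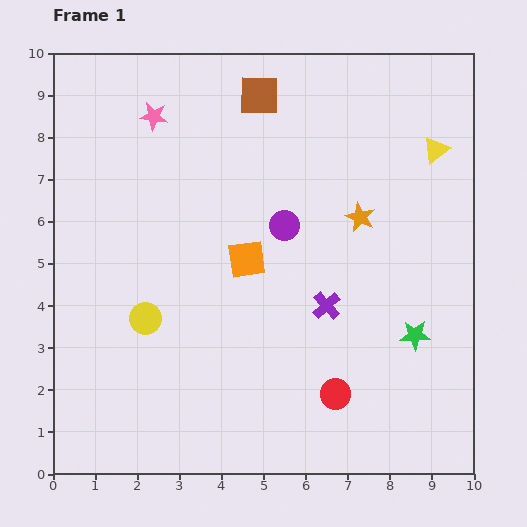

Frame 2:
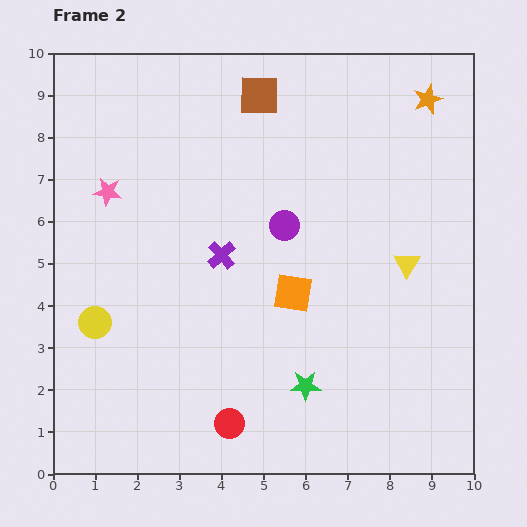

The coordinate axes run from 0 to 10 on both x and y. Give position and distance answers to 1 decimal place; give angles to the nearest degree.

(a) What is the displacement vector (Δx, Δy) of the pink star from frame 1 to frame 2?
(-1.1, -1.8)

The pink star was at (2.4, 8.5) in frame 1 and (1.3, 6.7) in frame 2.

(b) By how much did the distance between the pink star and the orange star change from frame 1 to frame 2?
+2.4

Distance in frame 1: 5.5. Distance in frame 2: 7.9.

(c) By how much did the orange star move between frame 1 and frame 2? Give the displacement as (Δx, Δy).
(1.6, 2.8)

The orange star was at (7.3, 6.1) in frame 1 and (8.9, 8.9) in frame 2.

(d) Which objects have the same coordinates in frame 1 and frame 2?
the brown square, the purple circle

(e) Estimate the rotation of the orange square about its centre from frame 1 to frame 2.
17° clockwise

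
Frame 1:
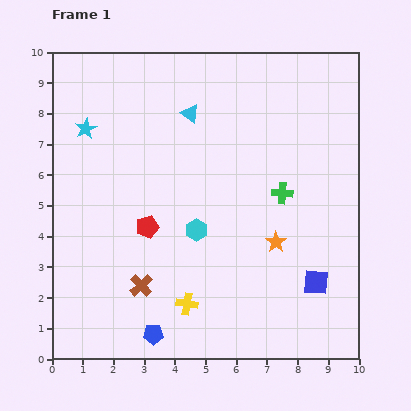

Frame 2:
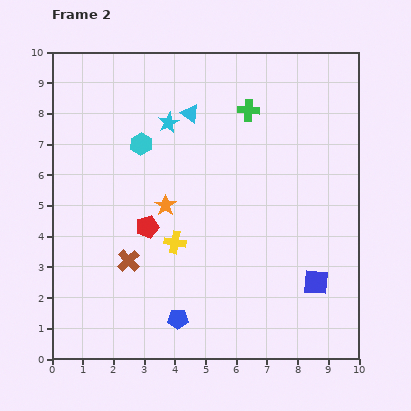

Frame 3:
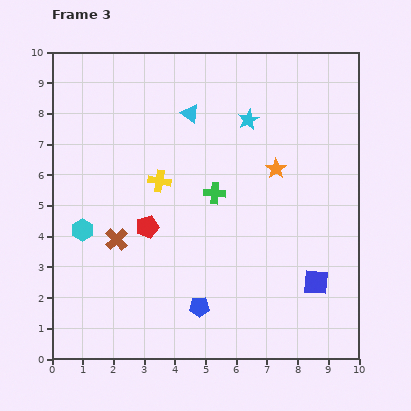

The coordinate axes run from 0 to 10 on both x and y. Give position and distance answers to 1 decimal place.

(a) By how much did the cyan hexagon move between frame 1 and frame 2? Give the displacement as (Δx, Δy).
(-1.8, 2.8)

The cyan hexagon was at (4.7, 4.2) in frame 1 and (2.9, 7.0) in frame 2.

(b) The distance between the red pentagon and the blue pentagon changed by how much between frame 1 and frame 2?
-0.3

Distance in frame 1: 3.5. Distance in frame 2: 3.2.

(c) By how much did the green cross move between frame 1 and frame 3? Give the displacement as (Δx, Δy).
(-2.2, 0.0)

The green cross was at (7.5, 5.4) in frame 1 and (5.3, 5.4) in frame 3.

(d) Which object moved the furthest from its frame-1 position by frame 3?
the cyan star

(moved 5.3; next 4.1)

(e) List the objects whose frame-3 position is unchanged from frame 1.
the blue square, the red pentagon, the cyan triangle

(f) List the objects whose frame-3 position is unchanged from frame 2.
the blue square, the red pentagon, the cyan triangle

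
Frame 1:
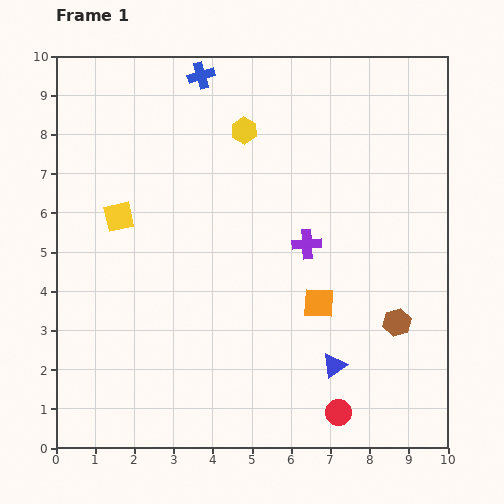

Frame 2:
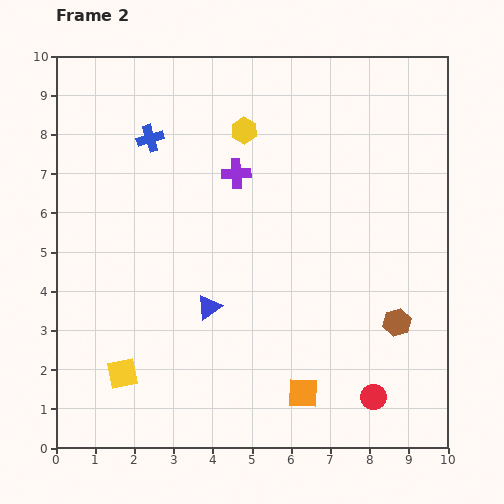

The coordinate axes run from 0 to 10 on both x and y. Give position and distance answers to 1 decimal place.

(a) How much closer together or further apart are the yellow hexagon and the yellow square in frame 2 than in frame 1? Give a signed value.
+3.0

Distance in frame 1: 3.9. Distance in frame 2: 6.9.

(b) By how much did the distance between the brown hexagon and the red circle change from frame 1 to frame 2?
-0.7

Distance in frame 1: 2.7. Distance in frame 2: 2.0.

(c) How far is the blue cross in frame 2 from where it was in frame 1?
2.1

The blue cross moved from (3.7, 9.5) to (2.4, 7.9), a distance of √(1.3² + 1.6²) ≈ 2.1.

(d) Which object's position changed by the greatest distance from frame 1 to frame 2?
the yellow square

(moved 4.0; next 3.5)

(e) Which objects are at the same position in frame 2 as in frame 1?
the brown hexagon, the yellow hexagon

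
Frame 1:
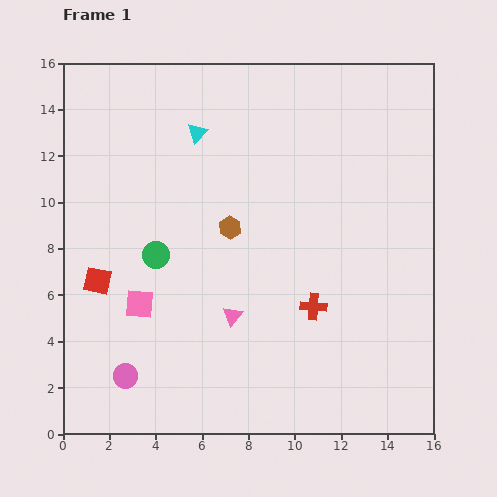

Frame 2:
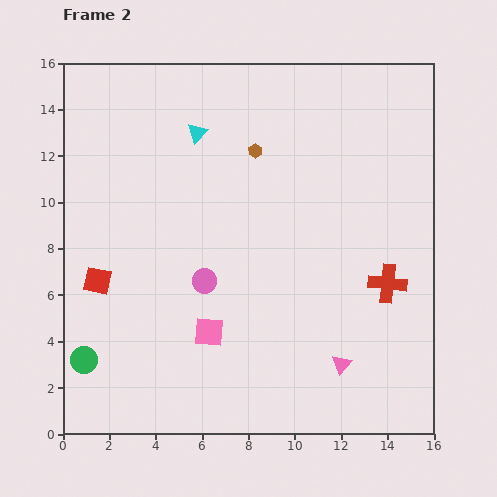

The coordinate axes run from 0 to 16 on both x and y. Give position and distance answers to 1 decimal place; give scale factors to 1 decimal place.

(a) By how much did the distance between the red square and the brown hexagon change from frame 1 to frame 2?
+2.7

Distance in frame 1: 6.1. Distance in frame 2: 8.8.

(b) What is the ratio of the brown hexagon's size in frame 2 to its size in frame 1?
0.6×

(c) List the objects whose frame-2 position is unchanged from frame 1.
the cyan triangle, the red square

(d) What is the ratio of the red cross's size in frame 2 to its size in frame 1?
1.5×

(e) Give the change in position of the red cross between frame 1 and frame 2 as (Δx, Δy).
(3.2, 1.0)

The red cross was at (10.8, 5.5) in frame 1 and (14.0, 6.5) in frame 2.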